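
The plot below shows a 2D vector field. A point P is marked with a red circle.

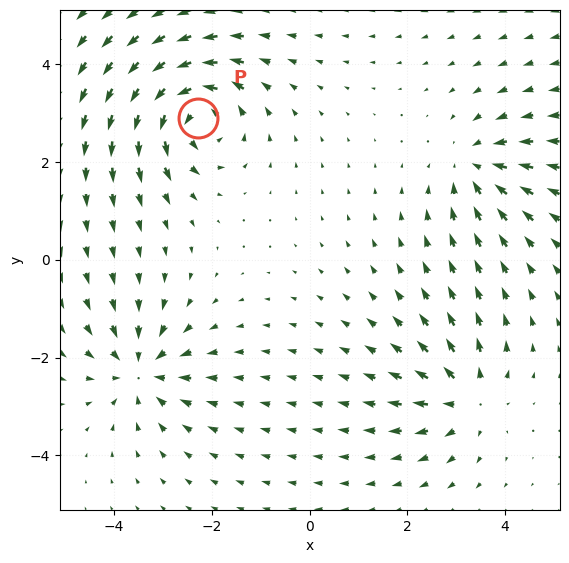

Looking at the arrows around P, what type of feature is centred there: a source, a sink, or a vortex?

vortex

At P (-2.3, 2.9) the arrows circulate counterclockwise. Divergence ≈0, curl about +5 — near-zero divergence with nonzero curl is a vortex.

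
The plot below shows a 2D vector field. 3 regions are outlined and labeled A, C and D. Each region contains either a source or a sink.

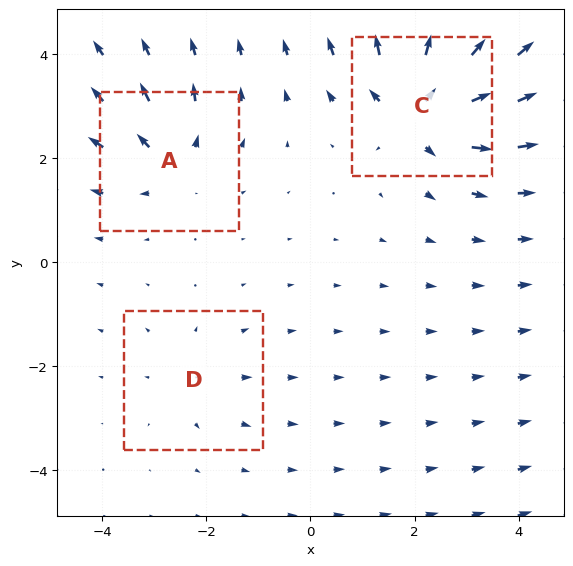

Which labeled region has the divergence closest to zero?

Divergence at each region's feature centre — A: about +3, C: about +6, D: about +2. Region D is closest to zero.

D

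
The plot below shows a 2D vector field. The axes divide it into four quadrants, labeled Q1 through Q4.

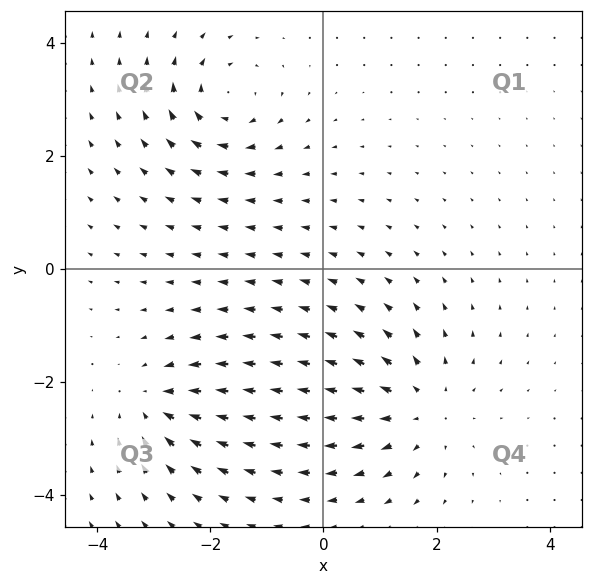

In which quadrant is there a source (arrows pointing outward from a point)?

The source sits at approximately (1.7, -2.5), which lies in quadrant Q4. The divergence there is about +4, positive as expected for a source.

Q4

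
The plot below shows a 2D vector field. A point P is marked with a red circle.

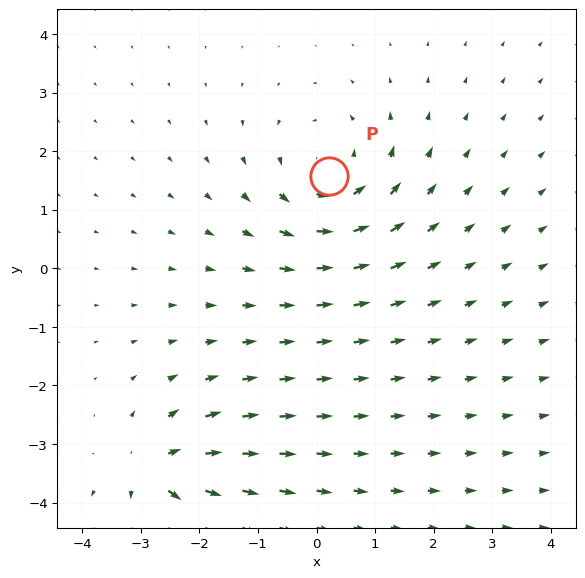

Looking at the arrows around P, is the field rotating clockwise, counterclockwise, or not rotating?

Near P at (0.2, 1.6) the arrows circulate counterclockwise. The curl (z-component) there is about +4; positive curl means counterclockwise rotation.

counterclockwise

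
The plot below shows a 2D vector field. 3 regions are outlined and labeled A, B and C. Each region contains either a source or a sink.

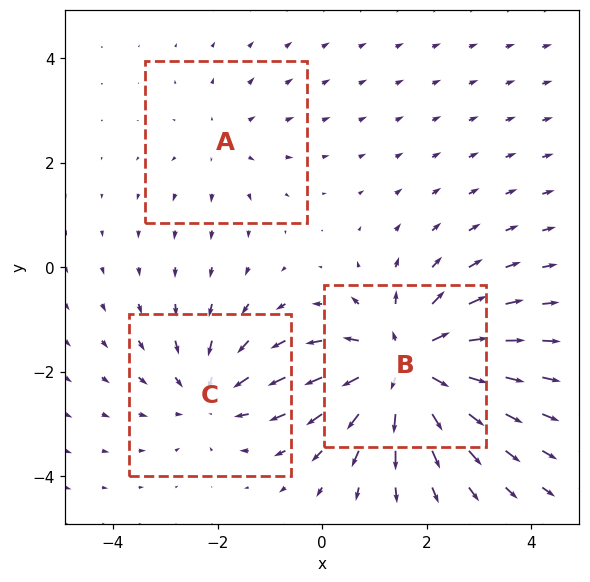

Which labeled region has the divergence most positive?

Divergence at each region's feature centre — A: about +2, B: about +5, C: about -3. Region B is most positive.

B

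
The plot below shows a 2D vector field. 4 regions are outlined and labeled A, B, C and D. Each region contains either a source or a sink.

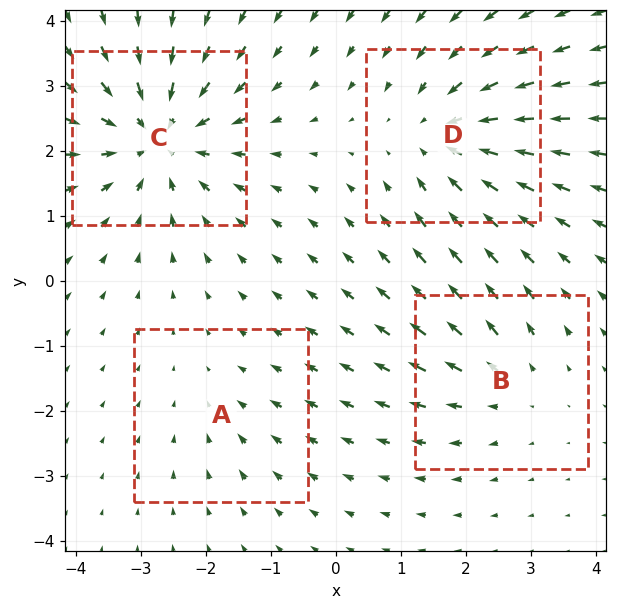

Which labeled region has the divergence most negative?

C

Divergence at each region's feature centre — A: about -2, B: about +3, C: about -6, D: about -4. Region C is most negative.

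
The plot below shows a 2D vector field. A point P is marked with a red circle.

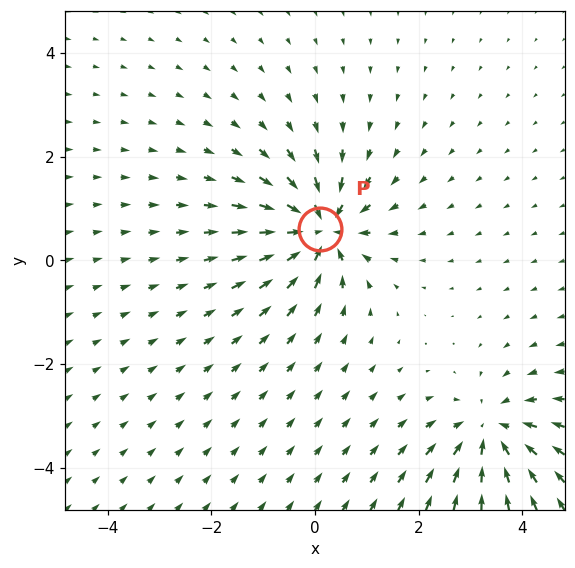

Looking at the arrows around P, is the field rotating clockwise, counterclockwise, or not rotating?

Near P at (0.1, 0.6) the arrows show no circulation. The curl there is ≈0.

not rotating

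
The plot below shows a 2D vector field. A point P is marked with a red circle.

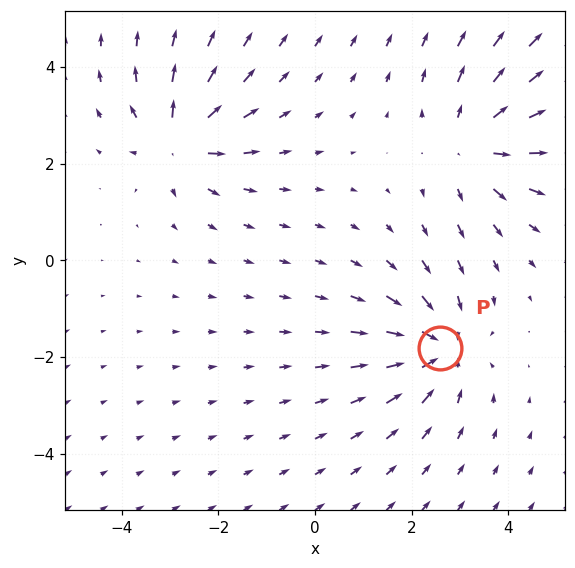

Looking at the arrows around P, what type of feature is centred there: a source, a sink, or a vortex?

At P (2.6, -1.8) the arrows converge inward. Divergence about -4, curl ≈0 — negative divergence with near-zero curl is a sink.

sink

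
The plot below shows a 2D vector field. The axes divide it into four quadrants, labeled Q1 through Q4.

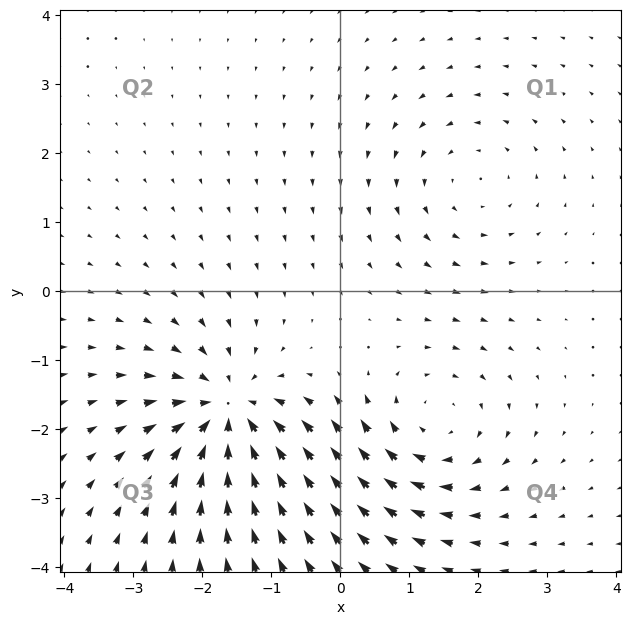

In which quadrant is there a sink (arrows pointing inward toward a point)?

The sink sits at approximately (-1.6, -1.8), which lies in quadrant Q3. The divergence there is about -6, negative as expected for a sink.

Q3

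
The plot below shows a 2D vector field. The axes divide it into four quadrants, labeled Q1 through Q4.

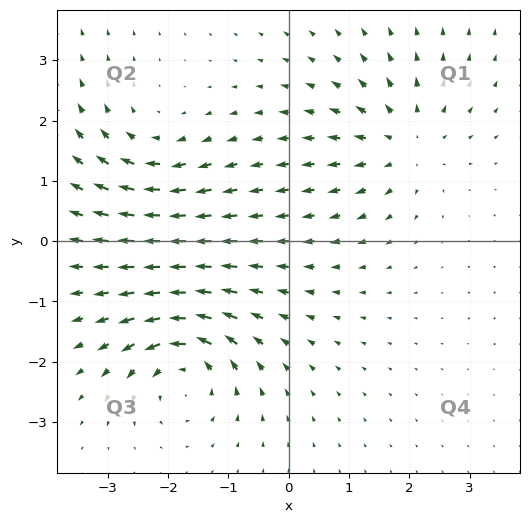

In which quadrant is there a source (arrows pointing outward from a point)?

The source sits at approximately (1.9, 1.6), which lies in quadrant Q1. The divergence there is about +4, positive as expected for a source.

Q1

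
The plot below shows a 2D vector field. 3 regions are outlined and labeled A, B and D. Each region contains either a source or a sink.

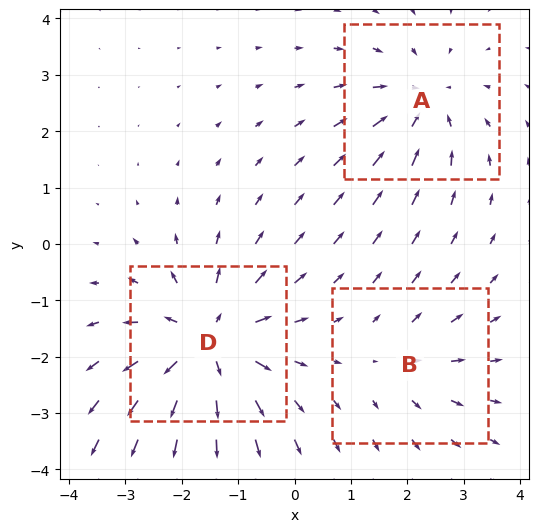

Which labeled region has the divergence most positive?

Divergence at each region's feature centre — A: about -3, B: about +2, D: about +5. Region D is most positive.

D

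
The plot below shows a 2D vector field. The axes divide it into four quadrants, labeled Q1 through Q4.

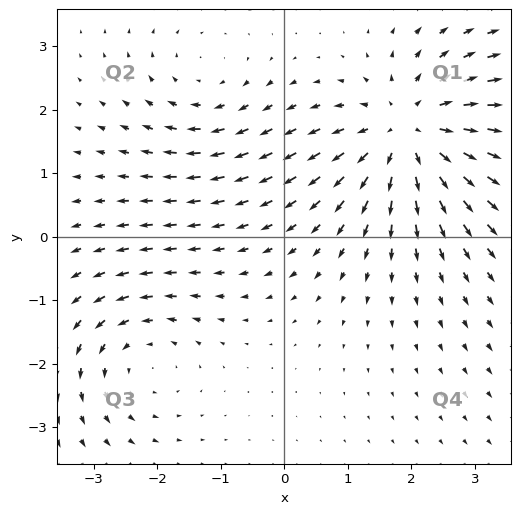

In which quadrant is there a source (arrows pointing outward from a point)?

The source sits at approximately (2.0, 1.6), which lies in quadrant Q1. The divergence there is about +5, positive as expected for a source.

Q1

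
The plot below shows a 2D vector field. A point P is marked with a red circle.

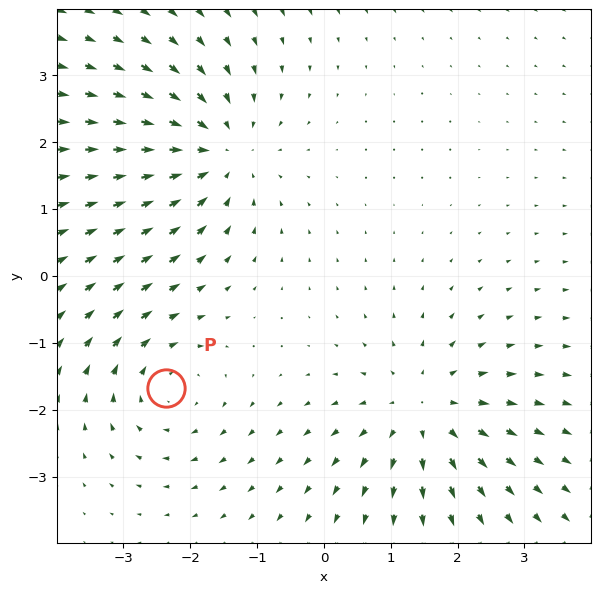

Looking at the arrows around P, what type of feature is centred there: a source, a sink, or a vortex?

At P (-2.4, -1.7) the arrows circulate clockwise. Divergence ≈0, curl about -4 — near-zero divergence with nonzero curl is a vortex.

vortex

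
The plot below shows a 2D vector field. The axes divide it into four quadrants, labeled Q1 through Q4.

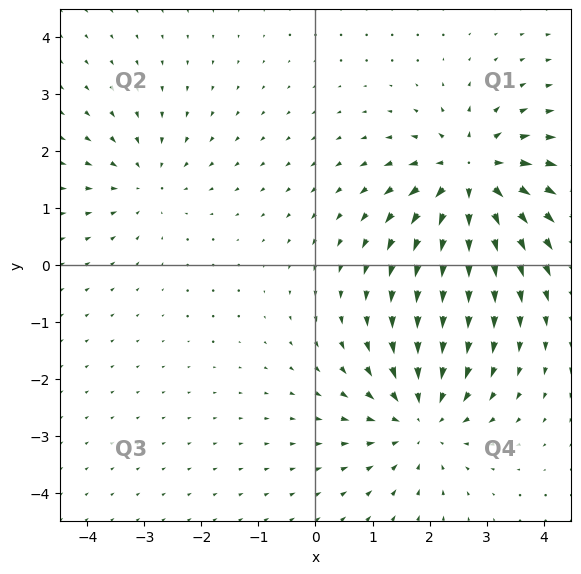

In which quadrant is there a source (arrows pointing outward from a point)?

Q1

The source sits at approximately (2.7, 1.6), which lies in quadrant Q1. The divergence there is about +6, positive as expected for a source.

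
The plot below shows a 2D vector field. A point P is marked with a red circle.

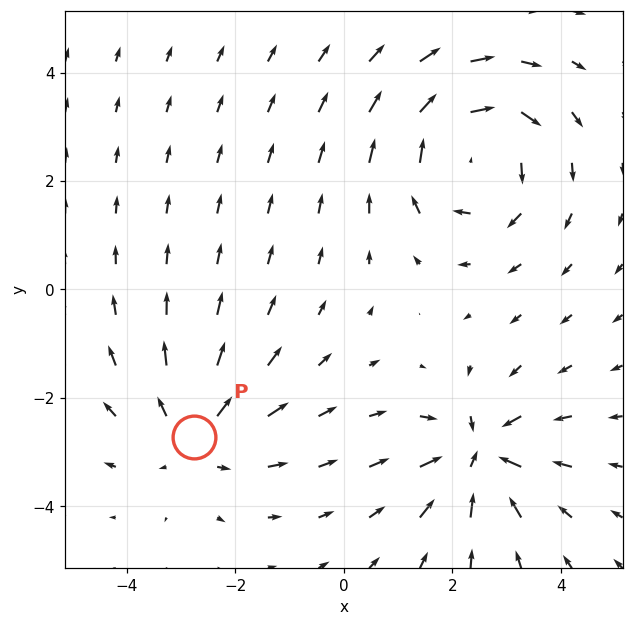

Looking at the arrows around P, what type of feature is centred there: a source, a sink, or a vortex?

At P (-2.8, -2.7) the arrows spread outward. Divergence about +3, curl ≈0 — positive divergence with near-zero curl is a source.

source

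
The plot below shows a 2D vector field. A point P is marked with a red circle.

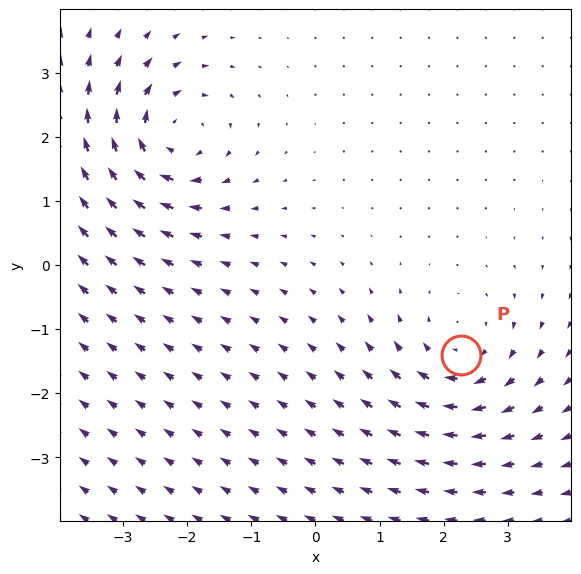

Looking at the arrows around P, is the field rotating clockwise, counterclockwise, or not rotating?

clockwise

Near P at (2.3, -1.4) the arrows circulate clockwise. The curl (z-component) there is about -4; negative curl means clockwise rotation.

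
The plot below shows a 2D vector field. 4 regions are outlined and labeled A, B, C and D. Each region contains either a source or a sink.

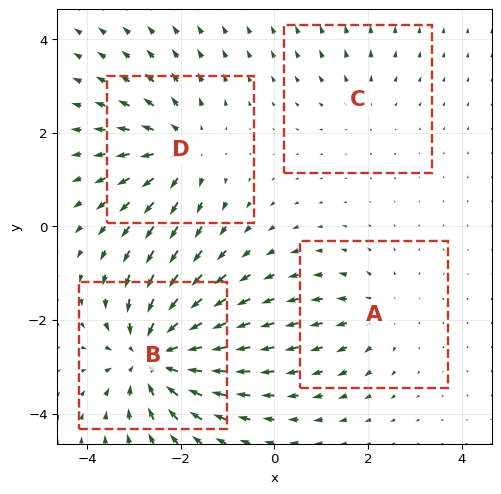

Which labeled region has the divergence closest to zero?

C

Divergence at each region's feature centre — A: about +3, B: about -7, C: about +2, D: about +5. Region C is closest to zero.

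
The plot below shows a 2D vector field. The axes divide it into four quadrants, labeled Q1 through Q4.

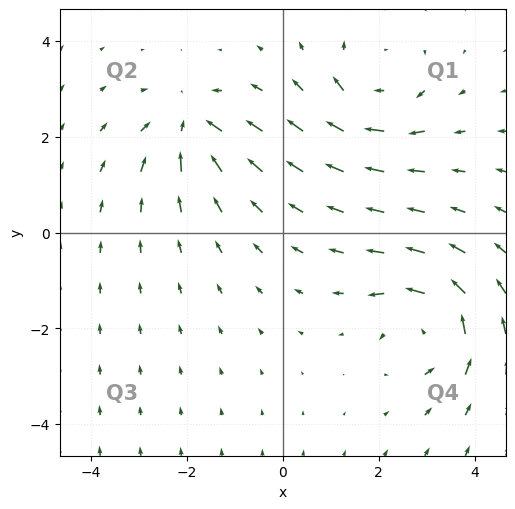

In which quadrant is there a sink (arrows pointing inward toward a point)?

The sink sits at approximately (-1.9, 2.2), which lies in quadrant Q2. The divergence there is about -4, negative as expected for a sink.

Q2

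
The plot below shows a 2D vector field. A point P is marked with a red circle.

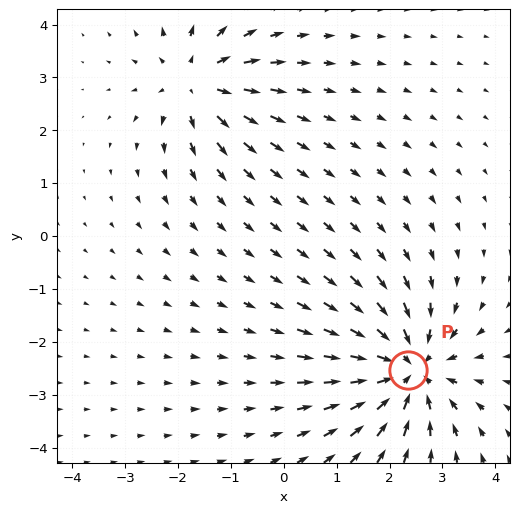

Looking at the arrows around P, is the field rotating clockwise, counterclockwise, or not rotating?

Near P at (2.4, -2.5) the arrows show no circulation. The curl there is ≈0.

not rotating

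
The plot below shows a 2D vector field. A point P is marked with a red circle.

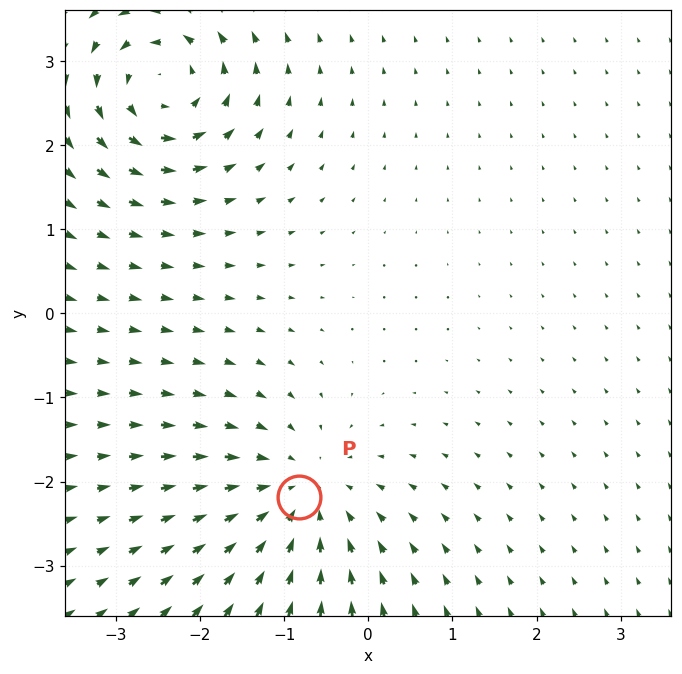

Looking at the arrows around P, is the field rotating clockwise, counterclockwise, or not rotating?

Near P at (-0.8, -2.2) the arrows show no circulation. The curl there is ≈0.

not rotating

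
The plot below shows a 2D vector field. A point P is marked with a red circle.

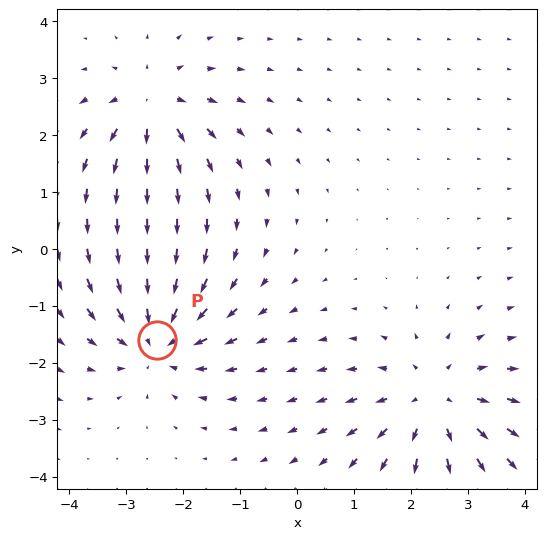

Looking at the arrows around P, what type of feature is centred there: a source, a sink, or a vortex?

sink

At P (-2.5, -1.6) the arrows converge inward. Divergence about -5, curl ≈0 — negative divergence with near-zero curl is a sink.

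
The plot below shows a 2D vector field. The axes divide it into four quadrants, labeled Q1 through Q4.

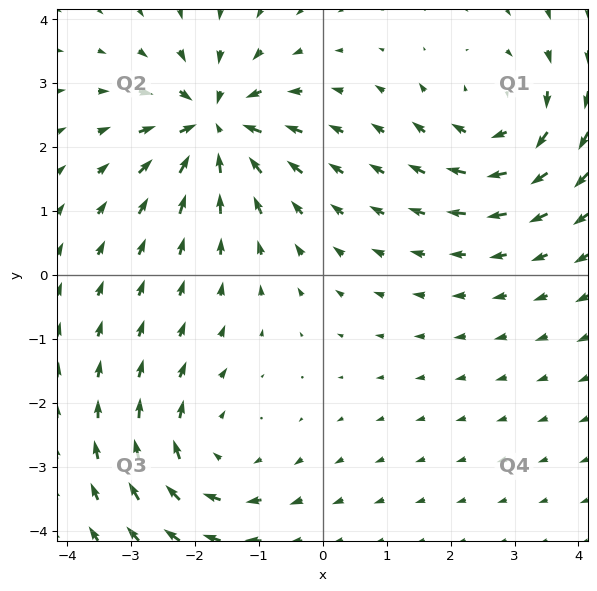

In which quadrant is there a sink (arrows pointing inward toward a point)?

The sink sits at approximately (-1.7, 2.3), which lies in quadrant Q2. The divergence there is about -7, negative as expected for a sink.

Q2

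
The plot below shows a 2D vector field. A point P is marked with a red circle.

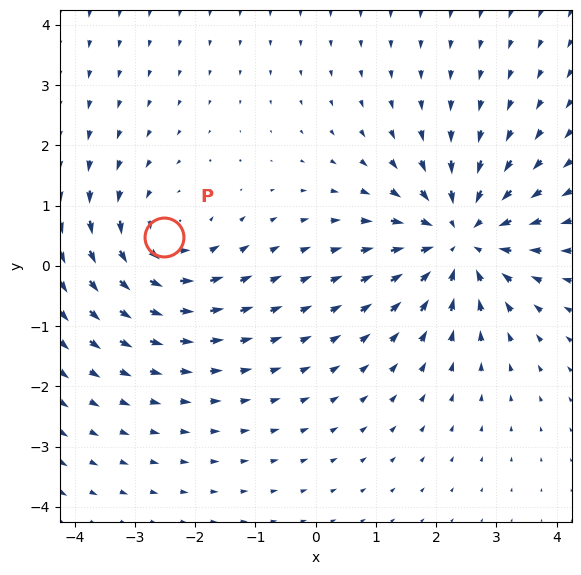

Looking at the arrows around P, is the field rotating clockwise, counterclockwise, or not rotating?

Near P at (-2.5, 0.5) the arrows circulate counterclockwise. The curl (z-component) there is about +3; positive curl means counterclockwise rotation.

counterclockwise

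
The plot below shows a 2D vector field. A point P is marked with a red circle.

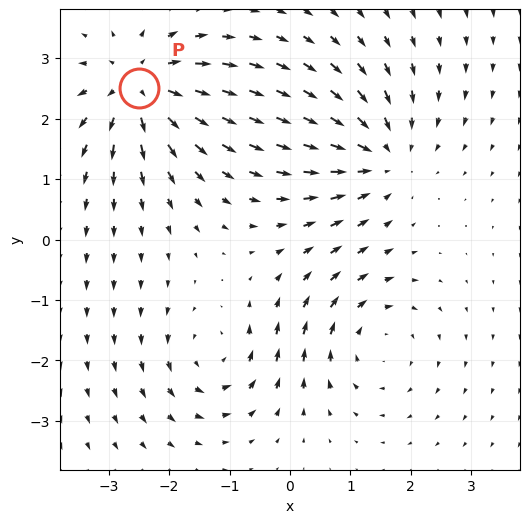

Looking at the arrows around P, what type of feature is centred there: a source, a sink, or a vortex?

At P (-2.5, 2.5) the arrows spread outward. Divergence about +6, curl ≈0 — positive divergence with near-zero curl is a source.

source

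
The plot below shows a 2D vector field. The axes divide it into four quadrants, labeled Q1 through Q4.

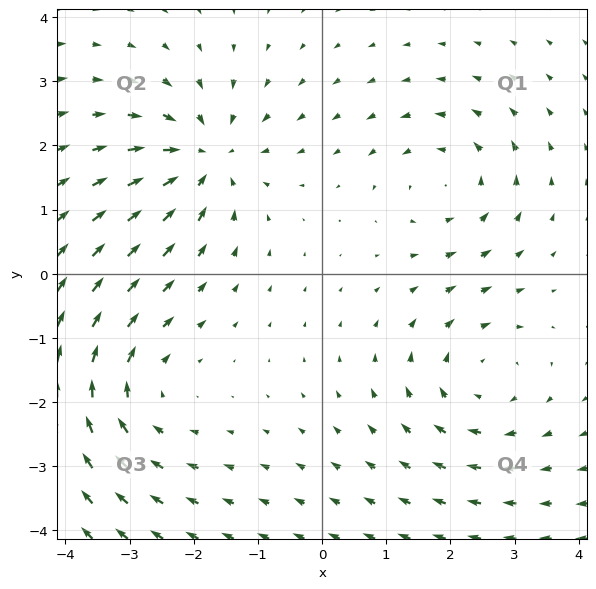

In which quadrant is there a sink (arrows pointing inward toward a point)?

The sink sits at approximately (-1.8, 1.8), which lies in quadrant Q2. The divergence there is about -6, negative as expected for a sink.

Q2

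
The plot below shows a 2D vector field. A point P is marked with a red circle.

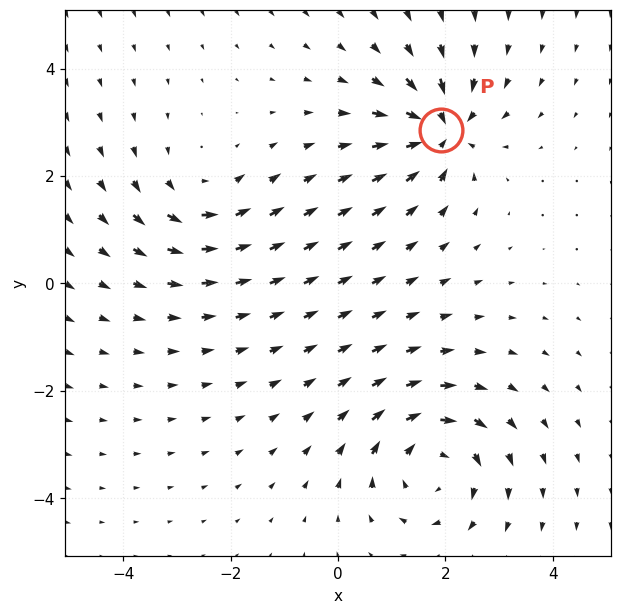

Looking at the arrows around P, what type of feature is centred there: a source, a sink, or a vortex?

sink

At P (1.9, 2.9) the arrows converge inward. Divergence about -6, curl ≈0 — negative divergence with near-zero curl is a sink.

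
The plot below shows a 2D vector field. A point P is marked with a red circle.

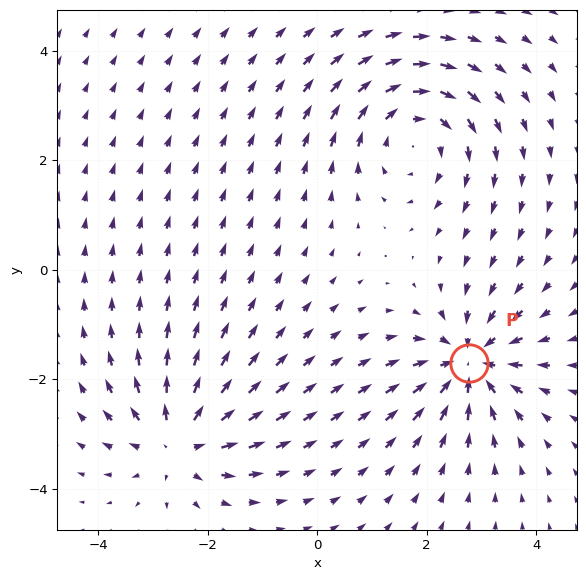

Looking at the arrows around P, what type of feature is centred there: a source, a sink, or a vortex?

sink

At P (2.8, -1.7) the arrows converge inward. Divergence about -5, curl ≈0 — negative divergence with near-zero curl is a sink.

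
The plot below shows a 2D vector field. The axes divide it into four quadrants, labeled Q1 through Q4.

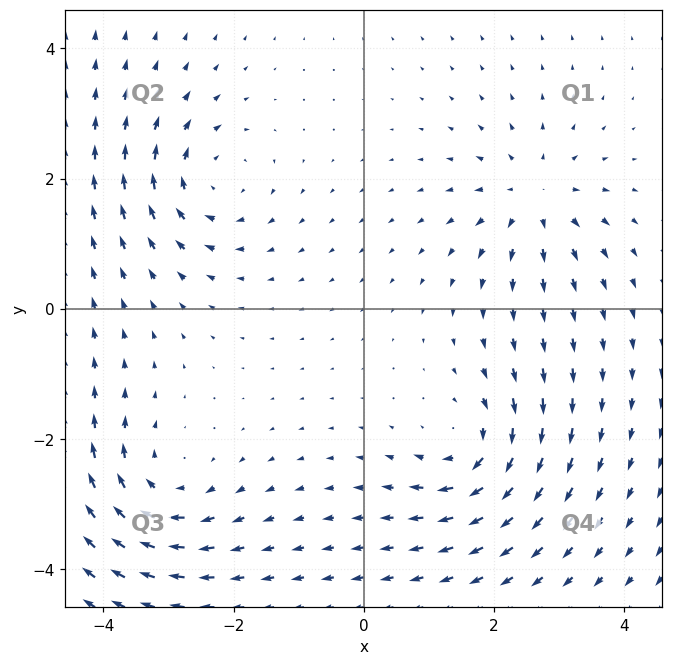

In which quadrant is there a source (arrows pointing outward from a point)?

Q1

The source sits at approximately (2.6, 1.7), which lies in quadrant Q1. The divergence there is about +4, positive as expected for a source.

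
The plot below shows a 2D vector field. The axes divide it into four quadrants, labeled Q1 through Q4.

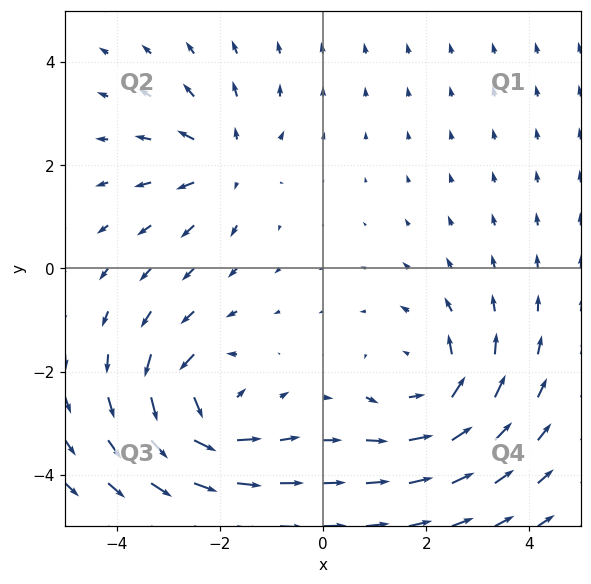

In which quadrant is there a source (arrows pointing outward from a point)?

The source sits at approximately (-1.9, 2.0), which lies in quadrant Q2. The divergence there is about +4, positive as expected for a source.

Q2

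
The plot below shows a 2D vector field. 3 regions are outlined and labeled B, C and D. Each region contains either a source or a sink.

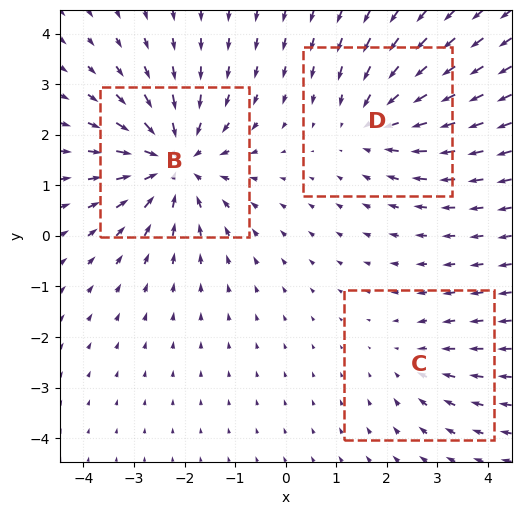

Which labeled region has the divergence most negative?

B

Divergence at each region's feature centre — B: about -4, C: about -2, D: about -3. Region B is most negative.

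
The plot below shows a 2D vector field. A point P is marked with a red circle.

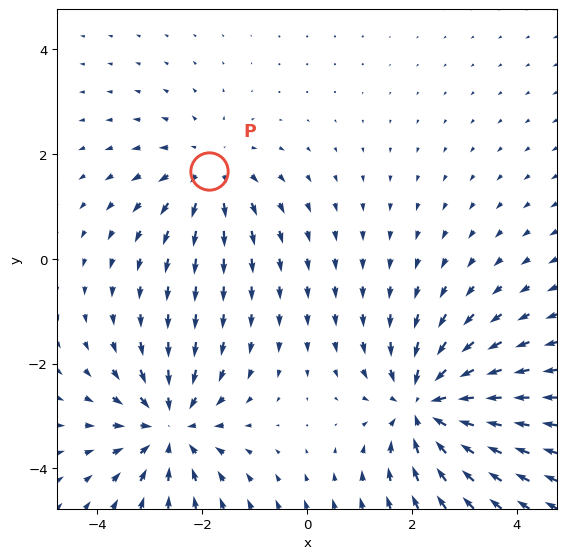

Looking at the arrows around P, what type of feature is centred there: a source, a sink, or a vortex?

At P (-1.9, 1.7) the arrows spread outward. Divergence about +3, curl ≈0 — positive divergence with near-zero curl is a source.

source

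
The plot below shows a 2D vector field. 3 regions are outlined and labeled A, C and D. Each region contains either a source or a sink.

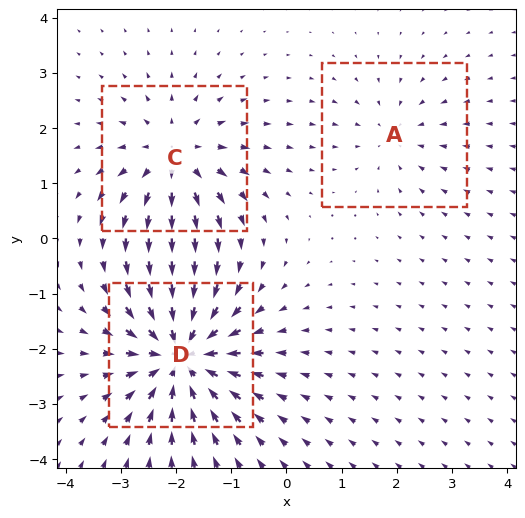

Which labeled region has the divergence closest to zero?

A

Divergence at each region's feature centre — A: about -2, C: about +4, D: about -5. Region A is closest to zero.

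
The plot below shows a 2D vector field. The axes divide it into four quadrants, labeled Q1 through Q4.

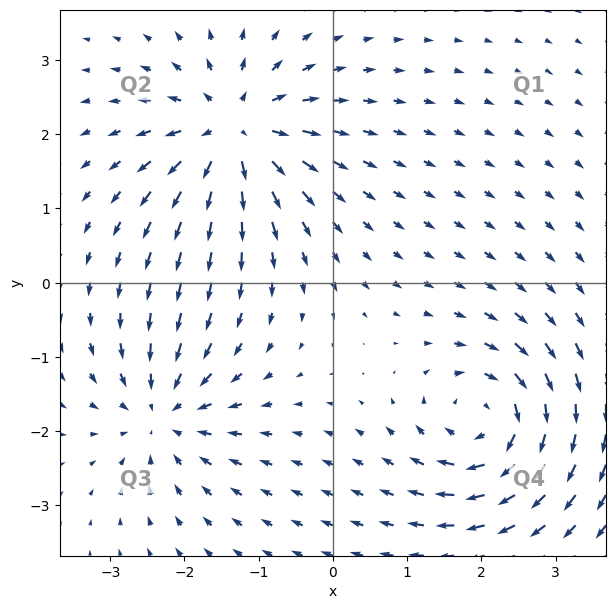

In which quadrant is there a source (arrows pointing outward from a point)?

The source sits at approximately (-1.3, 2.1), which lies in quadrant Q2. The divergence there is about +7, positive as expected for a source.

Q2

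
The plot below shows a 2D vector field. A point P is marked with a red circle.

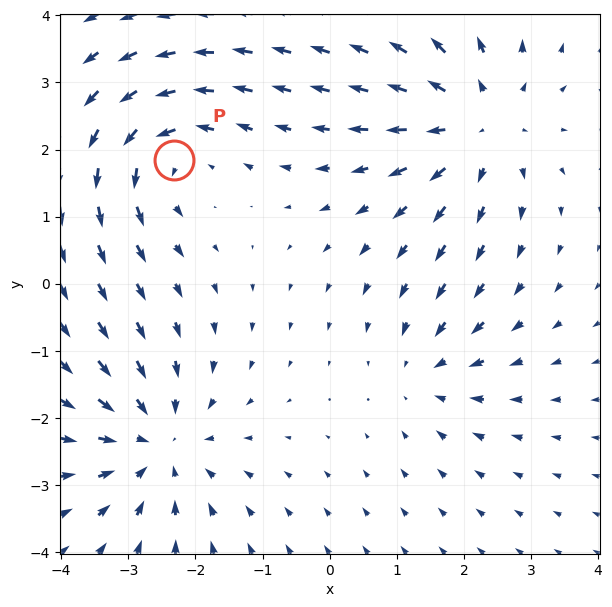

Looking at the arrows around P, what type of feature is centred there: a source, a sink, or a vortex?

vortex

At P (-2.3, 1.8) the arrows circulate counterclockwise. Divergence ≈0, curl about +4 — near-zero divergence with nonzero curl is a vortex.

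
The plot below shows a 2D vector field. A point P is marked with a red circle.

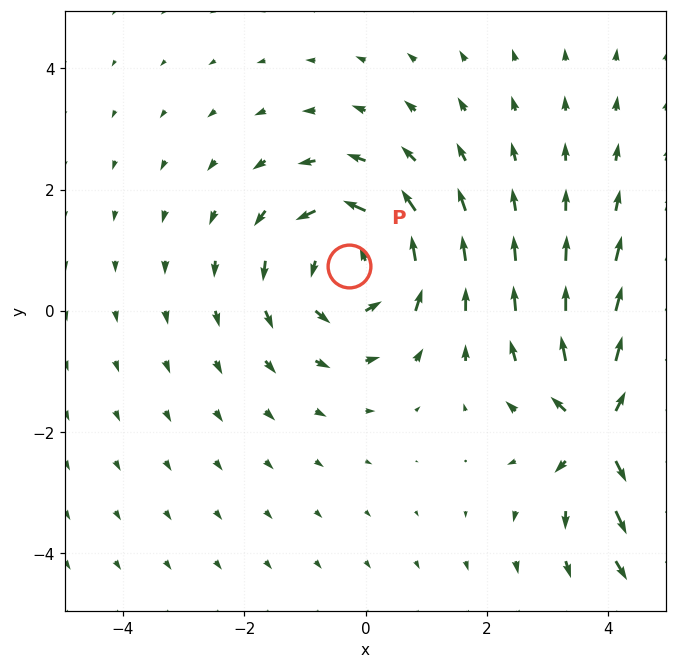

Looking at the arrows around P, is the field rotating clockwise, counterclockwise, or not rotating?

Near P at (-0.3, 0.7) the arrows circulate counterclockwise. The curl (z-component) there is about +4; positive curl means counterclockwise rotation.

counterclockwise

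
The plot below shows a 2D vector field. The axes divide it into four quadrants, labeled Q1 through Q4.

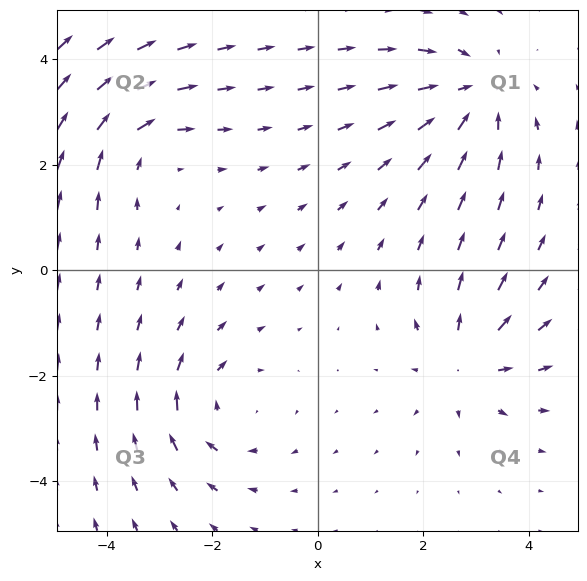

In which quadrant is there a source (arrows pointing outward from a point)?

Q4

The source sits at approximately (2.8, -1.7), which lies in quadrant Q4. The divergence there is about +4, positive as expected for a source.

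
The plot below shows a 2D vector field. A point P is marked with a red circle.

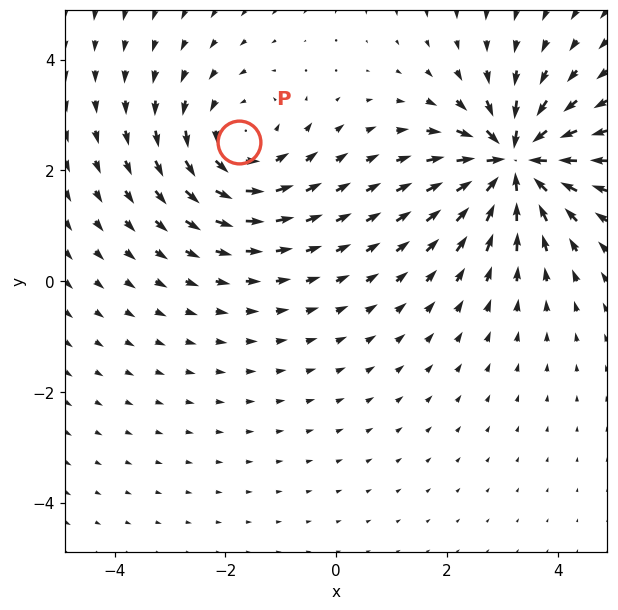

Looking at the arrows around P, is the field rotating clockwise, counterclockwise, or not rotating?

counterclockwise

Near P at (-1.8, 2.5) the arrows circulate counterclockwise. The curl (z-component) there is about +3; positive curl means counterclockwise rotation.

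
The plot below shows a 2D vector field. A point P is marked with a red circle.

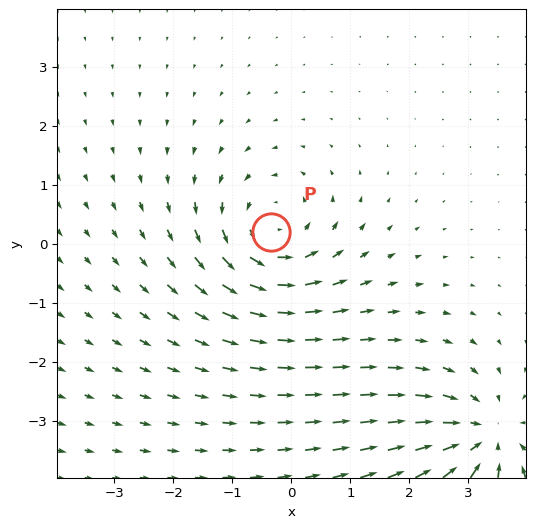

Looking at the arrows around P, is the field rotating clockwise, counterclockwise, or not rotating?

Near P at (-0.4, 0.2) the arrows circulate counterclockwise. The curl (z-component) there is about +4; positive curl means counterclockwise rotation.

counterclockwise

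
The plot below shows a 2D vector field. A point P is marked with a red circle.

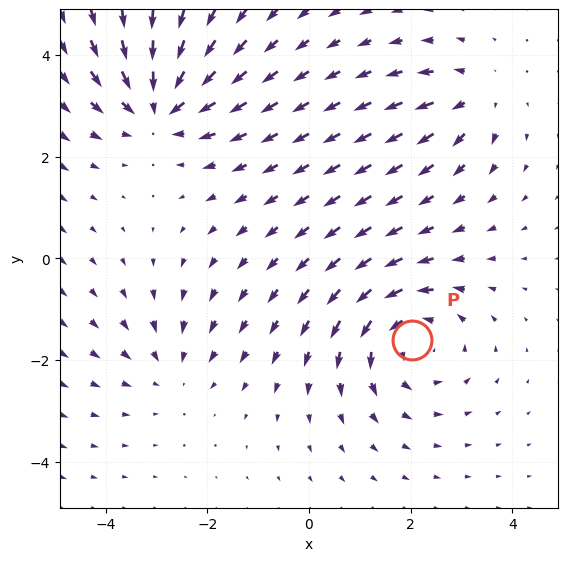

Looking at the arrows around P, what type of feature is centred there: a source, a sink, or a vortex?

At P (2.0, -1.6) the arrows circulate counterclockwise. Divergence ≈0, curl about +4 — near-zero divergence with nonzero curl is a vortex.

vortex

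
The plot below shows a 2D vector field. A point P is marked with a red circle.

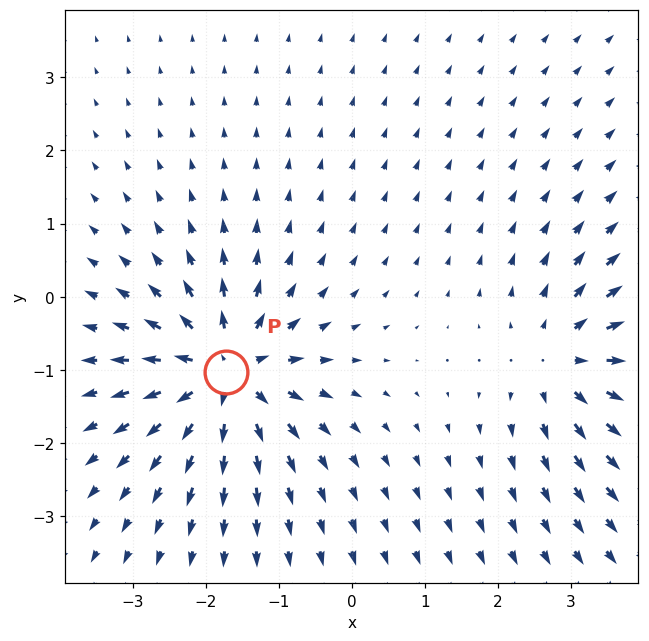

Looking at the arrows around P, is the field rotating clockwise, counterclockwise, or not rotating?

Near P at (-1.7, -1.0) the arrows show no circulation. The curl there is ≈0.

not rotating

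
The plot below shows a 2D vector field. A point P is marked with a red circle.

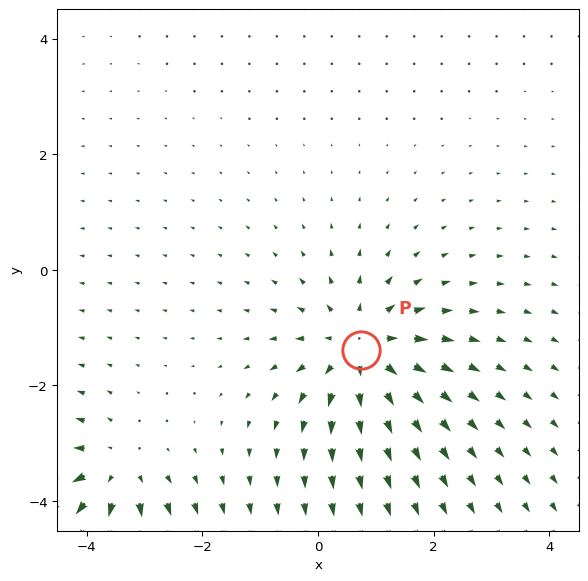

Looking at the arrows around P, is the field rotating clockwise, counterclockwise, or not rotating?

not rotating

Near P at (0.8, -1.4) the arrows show no circulation. The curl there is ≈0.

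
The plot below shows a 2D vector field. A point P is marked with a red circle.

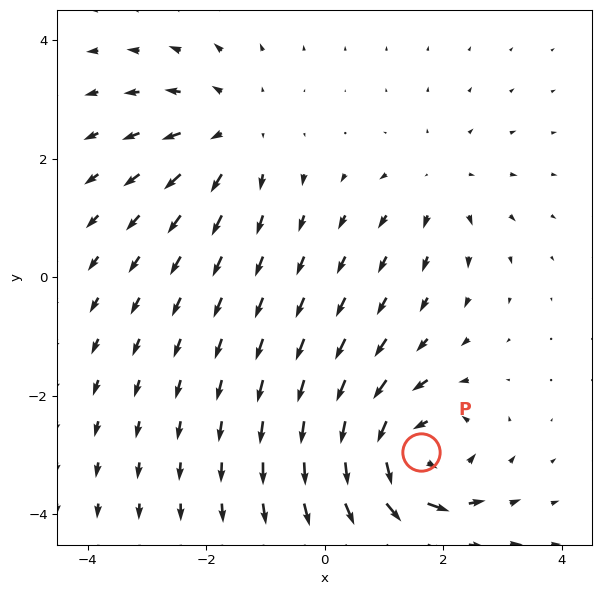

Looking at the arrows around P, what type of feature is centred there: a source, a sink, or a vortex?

At P (1.6, -3.0) the arrows circulate counterclockwise. Divergence ≈0, curl about +6 — near-zero divergence with nonzero curl is a vortex.

vortex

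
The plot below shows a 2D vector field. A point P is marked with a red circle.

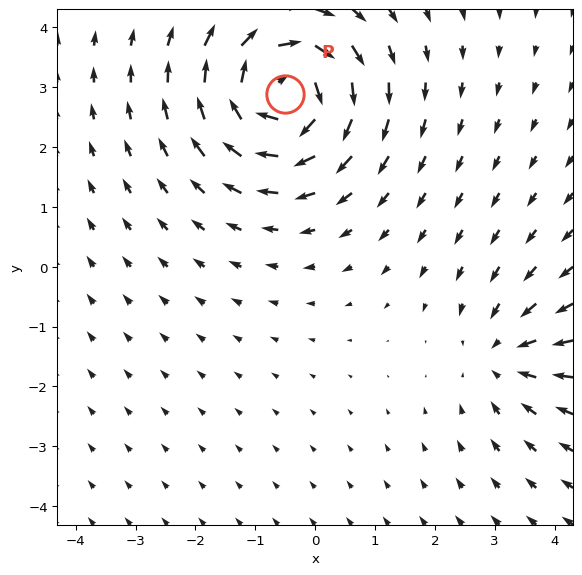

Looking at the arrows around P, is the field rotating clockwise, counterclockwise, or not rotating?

clockwise

Near P at (-0.5, 2.9) the arrows circulate clockwise. The curl (z-component) there is about -6; negative curl means clockwise rotation.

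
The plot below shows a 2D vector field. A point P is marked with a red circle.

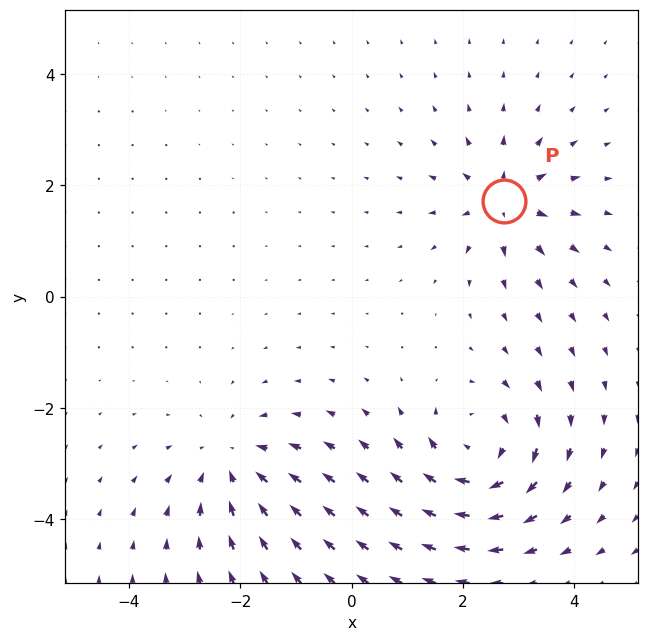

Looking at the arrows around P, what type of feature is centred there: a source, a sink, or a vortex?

At P (2.7, 1.7) the arrows spread outward. Divergence about +4, curl ≈0 — positive divergence with near-zero curl is a source.

source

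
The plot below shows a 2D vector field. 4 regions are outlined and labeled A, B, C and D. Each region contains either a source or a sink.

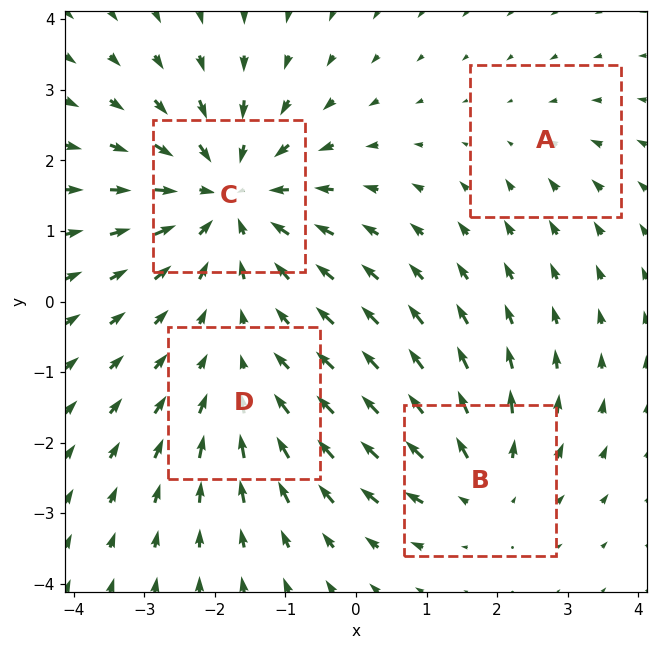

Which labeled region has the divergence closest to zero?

A

Divergence at each region's feature centre — A: about -2, B: about +4, C: about -6, D: about -3. Region A is closest to zero.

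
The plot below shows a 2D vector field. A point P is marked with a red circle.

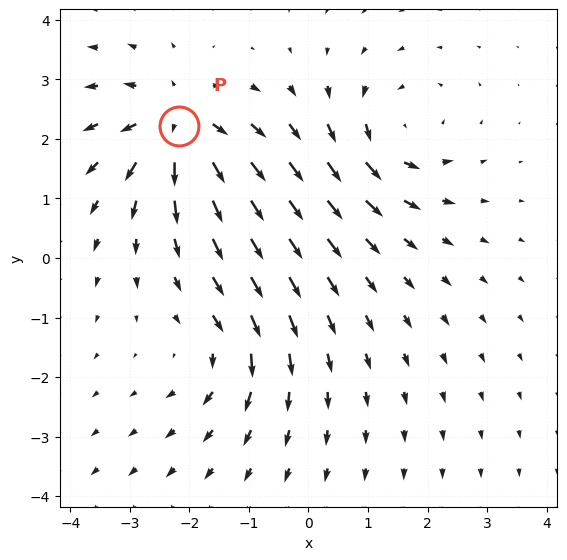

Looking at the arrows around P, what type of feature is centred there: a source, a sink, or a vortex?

At P (-2.2, 2.2) the arrows spread outward. Divergence about +6, curl ≈0 — positive divergence with near-zero curl is a source.

source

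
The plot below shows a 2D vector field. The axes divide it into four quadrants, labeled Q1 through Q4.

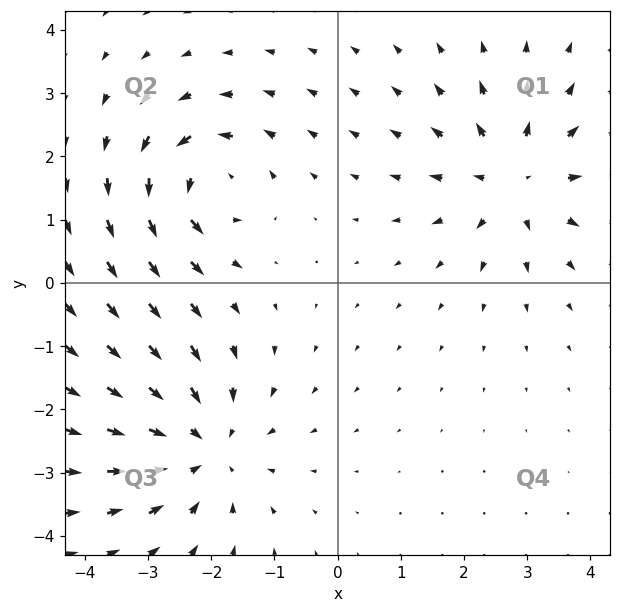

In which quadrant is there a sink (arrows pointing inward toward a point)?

The sink sits at approximately (-2.1, -2.6), which lies in quadrant Q3. The divergence there is about -4, negative as expected for a sink.

Q3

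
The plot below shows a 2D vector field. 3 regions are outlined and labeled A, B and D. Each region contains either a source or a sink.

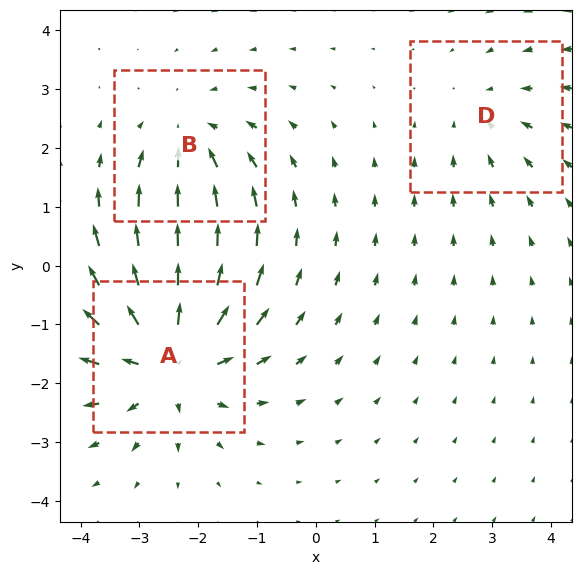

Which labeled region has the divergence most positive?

Divergence at each region's feature centre — A: about +5, B: about -3, D: about -2. Region A is most positive.

A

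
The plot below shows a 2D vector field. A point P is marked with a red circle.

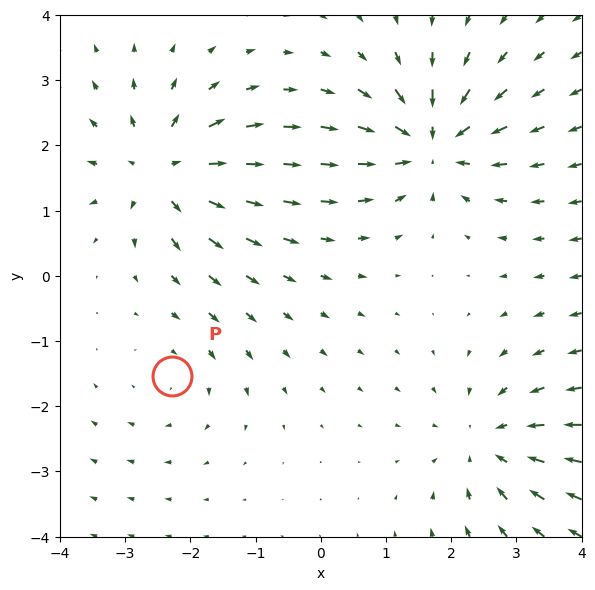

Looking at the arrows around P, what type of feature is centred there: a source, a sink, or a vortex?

At P (-2.3, -1.5) the arrows circulate clockwise. Divergence ≈0, curl about -2 — near-zero divergence with nonzero curl is a vortex.

vortex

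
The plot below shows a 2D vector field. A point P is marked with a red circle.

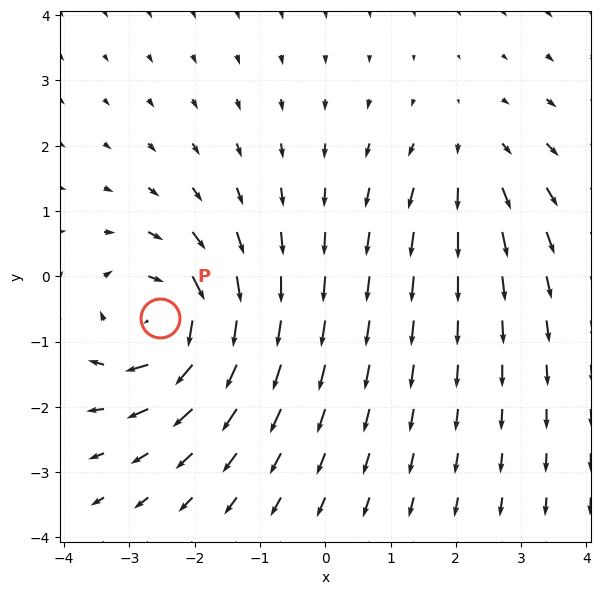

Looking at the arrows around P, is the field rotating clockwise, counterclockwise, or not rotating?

Near P at (-2.5, -0.6) the arrows circulate clockwise. The curl (z-component) there is about -6; negative curl means clockwise rotation.

clockwise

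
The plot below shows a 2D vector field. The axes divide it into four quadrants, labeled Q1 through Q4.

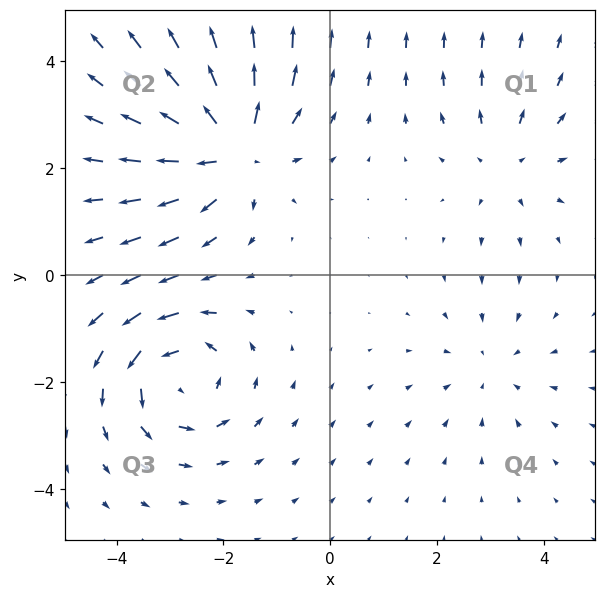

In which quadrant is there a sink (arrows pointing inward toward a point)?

Q4

The sink sits at approximately (3.0, -1.7), which lies in quadrant Q4. The divergence there is about -2, negative as expected for a sink.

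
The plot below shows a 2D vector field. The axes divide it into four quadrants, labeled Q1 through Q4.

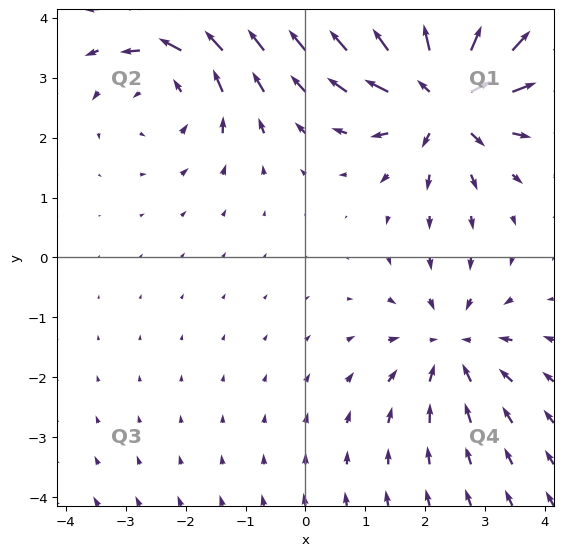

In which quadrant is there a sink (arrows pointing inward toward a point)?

The sink sits at approximately (2.4, -1.5), which lies in quadrant Q4. The divergence there is about -3, negative as expected for a sink.

Q4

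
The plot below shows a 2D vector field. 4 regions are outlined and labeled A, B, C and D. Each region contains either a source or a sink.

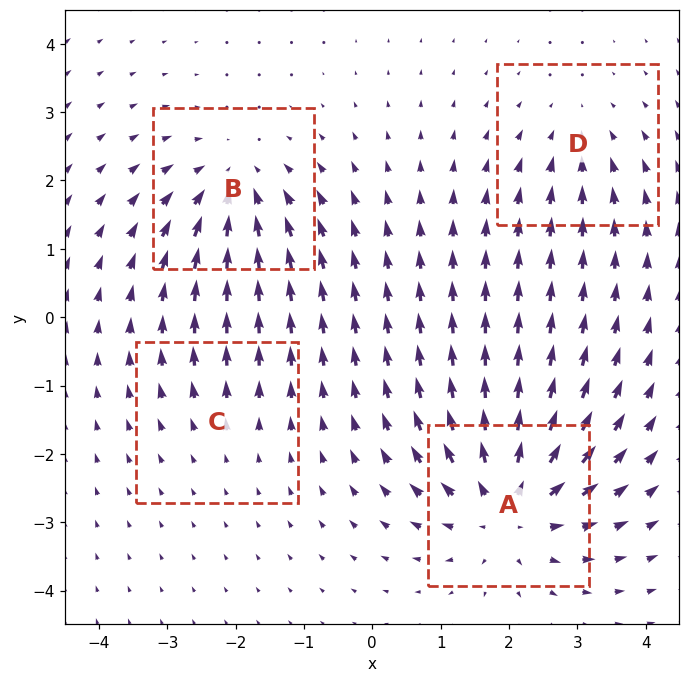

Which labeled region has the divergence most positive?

Divergence at each region's feature centre — A: about +7, B: about -5, C: about +2, D: about -3. Region A is most positive.

A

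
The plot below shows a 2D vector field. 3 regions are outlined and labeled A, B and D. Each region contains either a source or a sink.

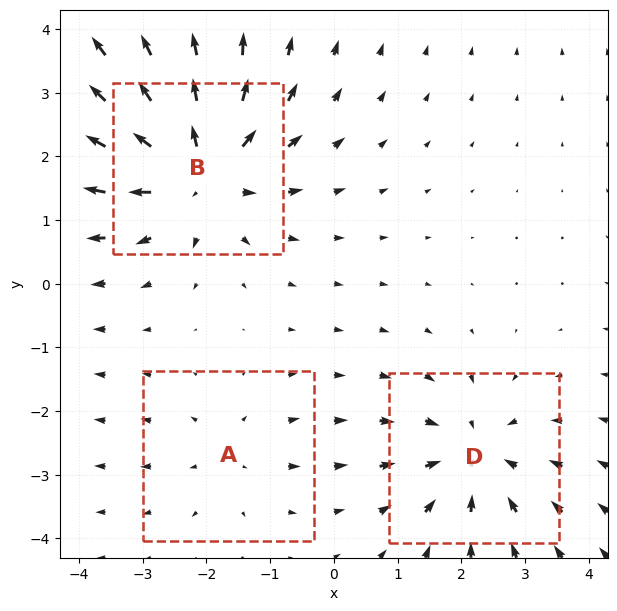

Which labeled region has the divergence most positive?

B

Divergence at each region's feature centre — A: about +2, B: about +5, D: about -3. Region B is most positive.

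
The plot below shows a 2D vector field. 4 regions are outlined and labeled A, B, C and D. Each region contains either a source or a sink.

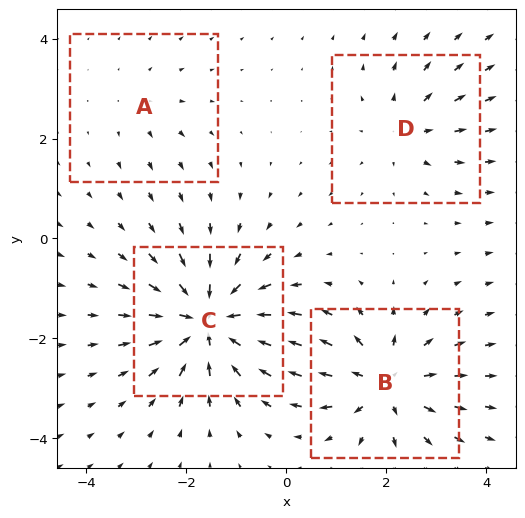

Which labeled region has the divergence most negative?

C

Divergence at each region's feature centre — A: about +2, B: about +6, C: about -8, D: about +4. Region C is most negative.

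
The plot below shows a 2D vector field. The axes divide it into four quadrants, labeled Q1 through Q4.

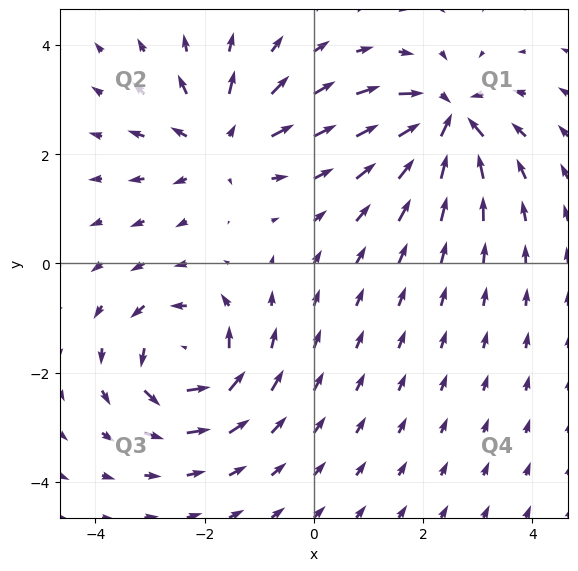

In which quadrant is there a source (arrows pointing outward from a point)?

Q2

The source sits at approximately (-1.7, 2.2), which lies in quadrant Q2. The divergence there is about +5, positive as expected for a source.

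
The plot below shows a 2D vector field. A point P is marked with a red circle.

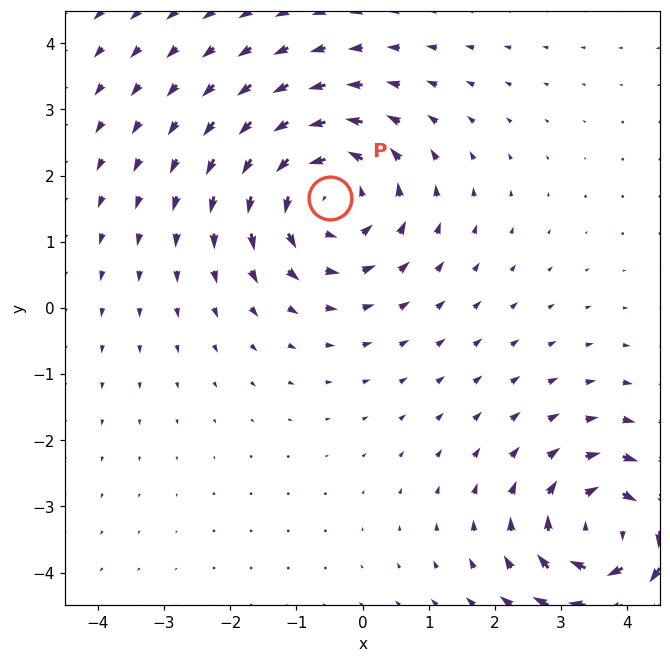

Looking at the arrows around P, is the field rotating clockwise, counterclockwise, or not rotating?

Near P at (-0.5, 1.7) the arrows circulate counterclockwise. The curl (z-component) there is about +3; positive curl means counterclockwise rotation.

counterclockwise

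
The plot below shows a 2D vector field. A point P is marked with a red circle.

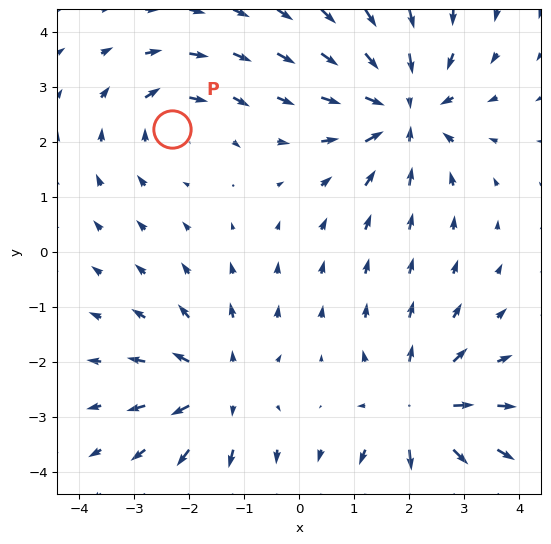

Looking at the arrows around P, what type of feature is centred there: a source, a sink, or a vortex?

At P (-2.3, 2.2) the arrows circulate clockwise. Divergence ≈0, curl about -3 — near-zero divergence with nonzero curl is a vortex.

vortex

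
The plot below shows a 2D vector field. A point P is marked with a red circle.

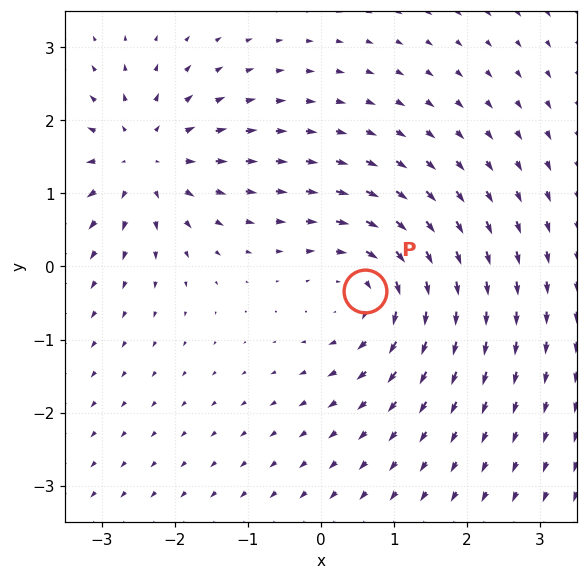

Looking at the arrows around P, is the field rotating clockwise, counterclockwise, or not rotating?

clockwise

Near P at (0.6, -0.3) the arrows circulate clockwise. The curl (z-component) there is about -5; negative curl means clockwise rotation.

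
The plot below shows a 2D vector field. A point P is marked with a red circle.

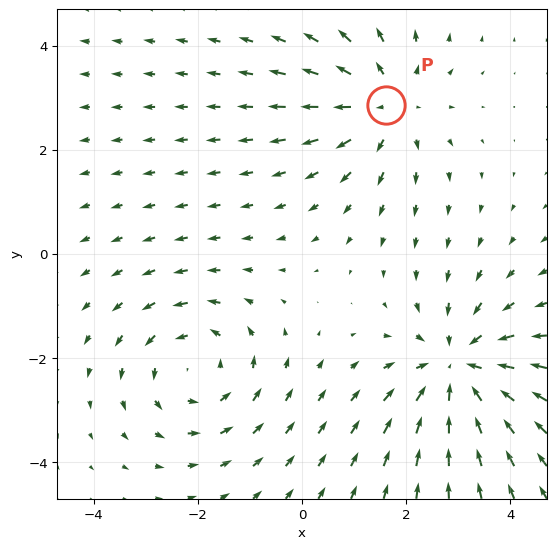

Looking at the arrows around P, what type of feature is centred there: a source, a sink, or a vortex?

source

At P (1.6, 2.9) the arrows spread outward. Divergence about +4, curl ≈0 — positive divergence with near-zero curl is a source.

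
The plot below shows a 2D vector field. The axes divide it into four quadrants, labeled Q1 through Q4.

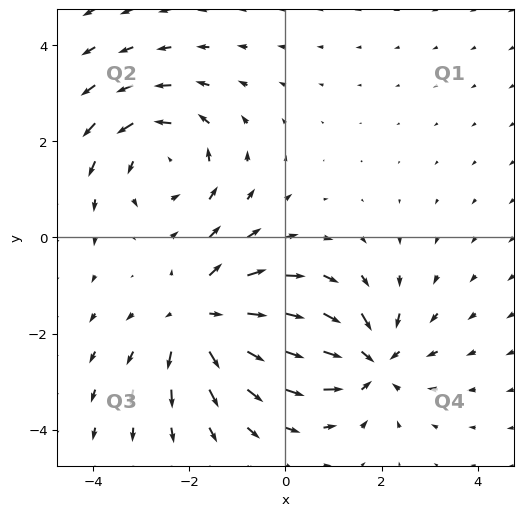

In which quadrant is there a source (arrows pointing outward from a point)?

Q3

The source sits at approximately (-1.7, -1.7), which lies in quadrant Q3. The divergence there is about +3, positive as expected for a source.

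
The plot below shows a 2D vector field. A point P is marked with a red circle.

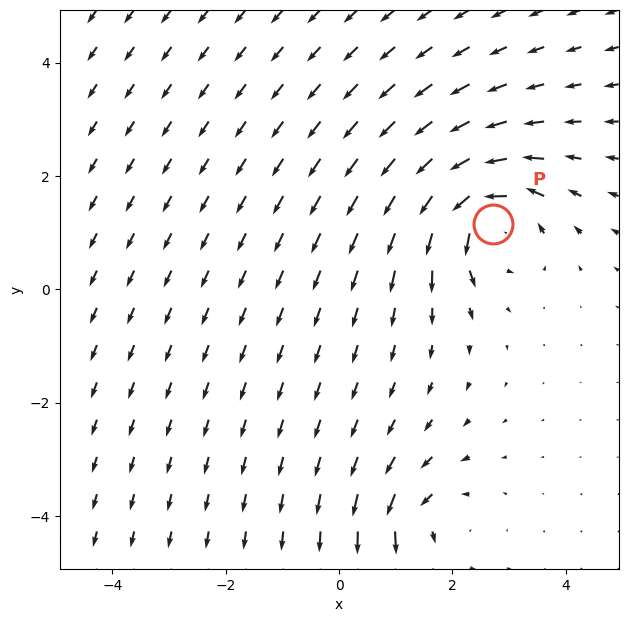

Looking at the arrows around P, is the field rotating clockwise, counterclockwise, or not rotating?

counterclockwise

Near P at (2.7, 1.2) the arrows circulate counterclockwise. The curl (z-component) there is about +5; positive curl means counterclockwise rotation.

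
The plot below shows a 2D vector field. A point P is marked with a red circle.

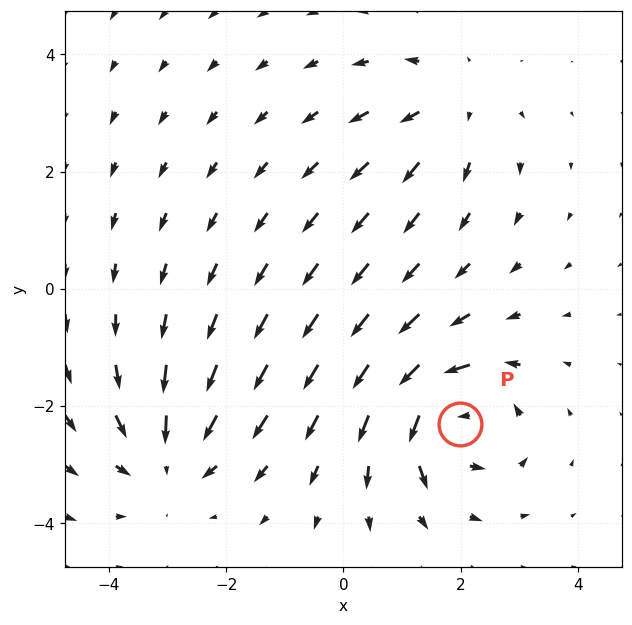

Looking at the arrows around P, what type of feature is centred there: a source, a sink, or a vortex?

At P (2.0, -2.3) the arrows circulate counterclockwise. Divergence ≈0, curl about +7 — near-zero divergence with nonzero curl is a vortex.

vortex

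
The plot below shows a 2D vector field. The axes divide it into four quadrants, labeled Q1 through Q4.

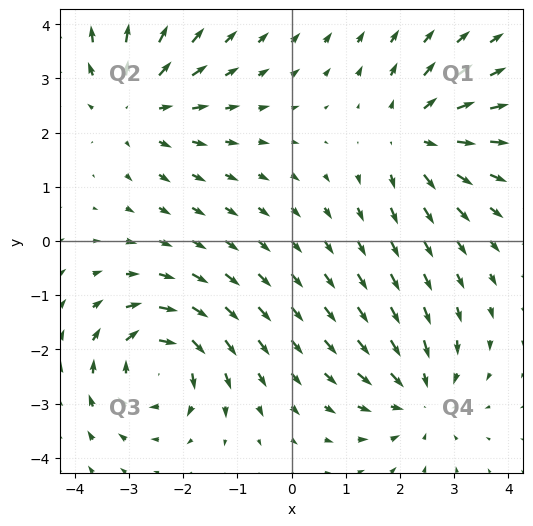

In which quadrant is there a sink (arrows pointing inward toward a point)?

Q4

The sink sits at approximately (2.4, -2.9), which lies in quadrant Q4. The divergence there is about -4, negative as expected for a sink.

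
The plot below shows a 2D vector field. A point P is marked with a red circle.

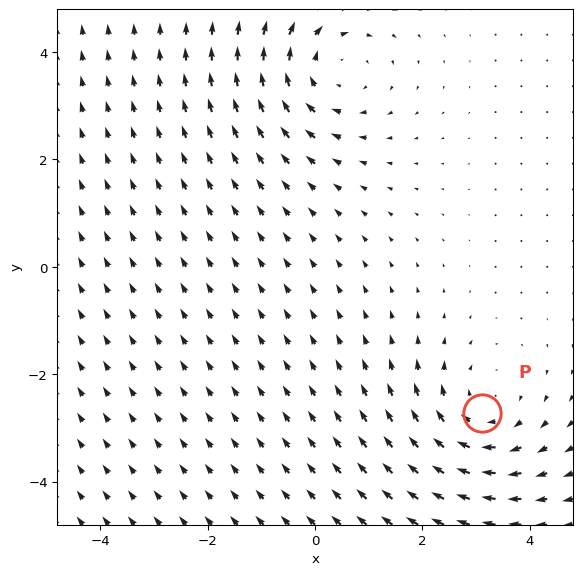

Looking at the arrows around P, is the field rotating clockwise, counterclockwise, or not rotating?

clockwise

Near P at (3.1, -2.7) the arrows circulate clockwise. The curl (z-component) there is about -4; negative curl means clockwise rotation.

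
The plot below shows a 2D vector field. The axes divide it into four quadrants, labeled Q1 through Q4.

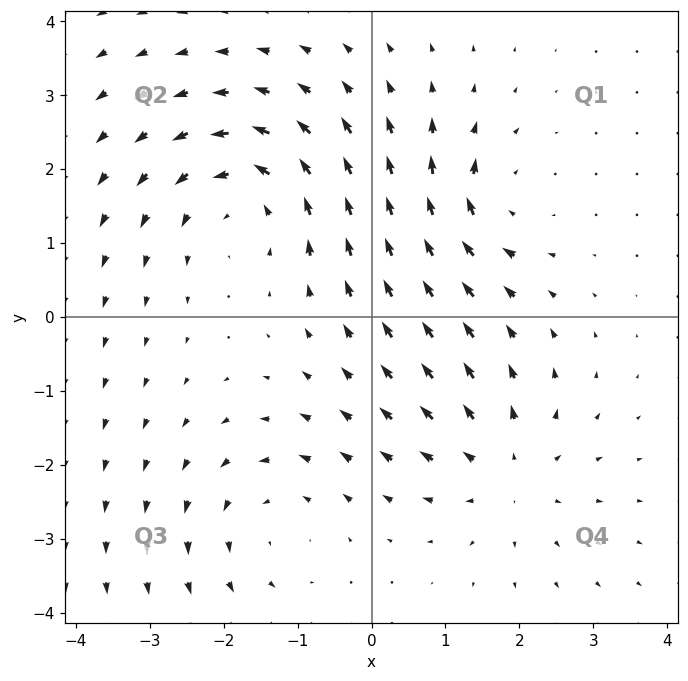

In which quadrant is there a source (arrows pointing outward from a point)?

The source sits at approximately (1.8, -2.1), which lies in quadrant Q4. The divergence there is about +3, positive as expected for a source.

Q4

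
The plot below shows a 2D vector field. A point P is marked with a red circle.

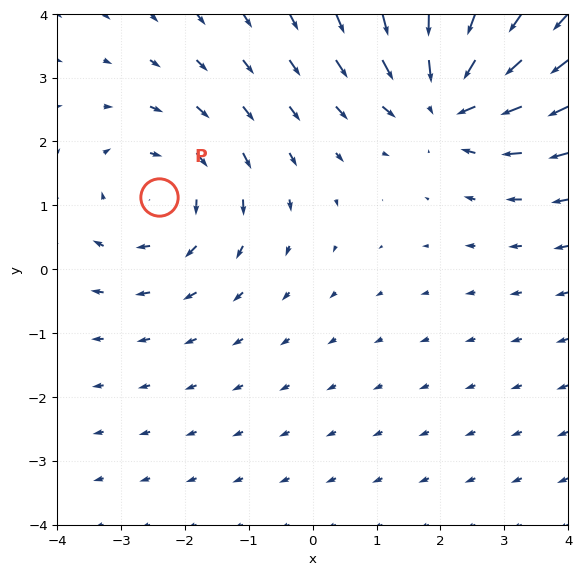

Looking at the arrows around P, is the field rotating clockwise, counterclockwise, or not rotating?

clockwise

Near P at (-2.4, 1.1) the arrows circulate clockwise. The curl (z-component) there is about -3; negative curl means clockwise rotation.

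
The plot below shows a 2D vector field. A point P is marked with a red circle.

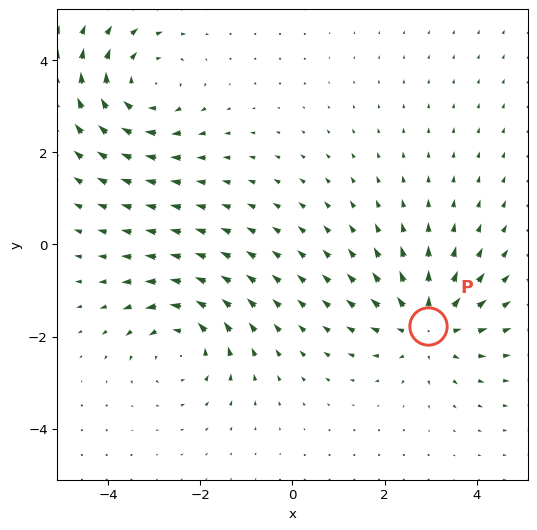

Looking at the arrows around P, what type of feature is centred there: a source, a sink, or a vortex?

At P (2.9, -1.8) the arrows spread outward. Divergence about +4, curl ≈0 — positive divergence with near-zero curl is a source.

source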